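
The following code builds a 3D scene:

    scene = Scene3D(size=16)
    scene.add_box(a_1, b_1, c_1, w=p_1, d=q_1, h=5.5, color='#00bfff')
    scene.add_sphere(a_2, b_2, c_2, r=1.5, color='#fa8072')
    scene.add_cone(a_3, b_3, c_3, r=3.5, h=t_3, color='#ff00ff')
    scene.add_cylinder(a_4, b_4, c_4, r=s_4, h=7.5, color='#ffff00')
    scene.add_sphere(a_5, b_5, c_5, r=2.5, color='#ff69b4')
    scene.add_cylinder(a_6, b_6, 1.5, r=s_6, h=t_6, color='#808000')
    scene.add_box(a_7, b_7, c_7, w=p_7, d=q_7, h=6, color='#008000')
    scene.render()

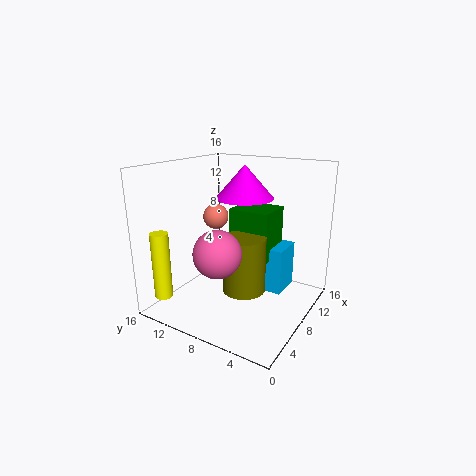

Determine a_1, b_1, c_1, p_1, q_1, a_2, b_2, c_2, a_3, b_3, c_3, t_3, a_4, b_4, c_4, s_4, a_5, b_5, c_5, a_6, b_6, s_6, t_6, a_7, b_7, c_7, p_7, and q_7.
a_1 = 11, b_1 = 4, c_1 = 0.5, p_1 = 4, q_1 = 4, a_2 = 9.5, b_2 = 12, c_2 = 9.5, a_3 = 12, b_3 = 9.5, c_3 = 11.5, t_3 = 4, a_4 = 2.5, b_4 = 14.5, c_4 = 1.5, s_4 = 1, a_5 = 4, b_5 = 8, c_5 = 7.5, a_6 = 8.5, b_6 = 7.5, s_6 = 2.5, t_6 = 6.5, a_7 = 10, b_7 = 5.5, c_7 = 4.5, p_7 = 4.5, q_7 = 5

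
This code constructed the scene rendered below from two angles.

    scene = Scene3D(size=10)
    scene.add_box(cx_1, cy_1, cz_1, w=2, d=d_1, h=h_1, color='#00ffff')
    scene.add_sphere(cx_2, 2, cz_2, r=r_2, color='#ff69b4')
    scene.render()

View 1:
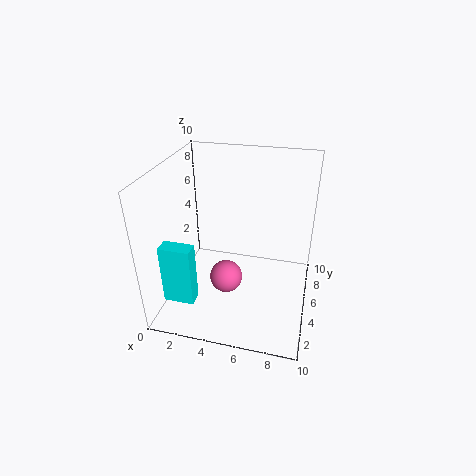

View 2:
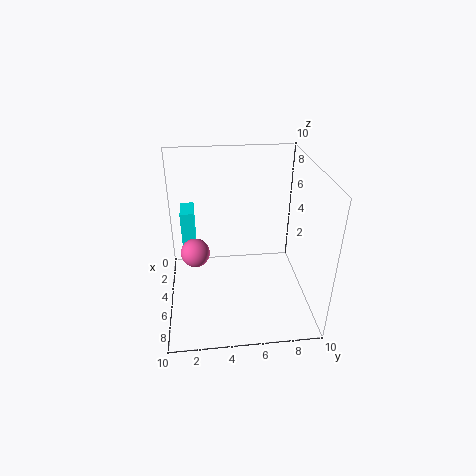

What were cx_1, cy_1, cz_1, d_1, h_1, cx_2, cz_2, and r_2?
cx_1 = 1
cy_1 = 1
cz_1 = 2
d_1 = 1
h_1 = 4
cx_2 = 5
cz_2 = 4
r_2 = 1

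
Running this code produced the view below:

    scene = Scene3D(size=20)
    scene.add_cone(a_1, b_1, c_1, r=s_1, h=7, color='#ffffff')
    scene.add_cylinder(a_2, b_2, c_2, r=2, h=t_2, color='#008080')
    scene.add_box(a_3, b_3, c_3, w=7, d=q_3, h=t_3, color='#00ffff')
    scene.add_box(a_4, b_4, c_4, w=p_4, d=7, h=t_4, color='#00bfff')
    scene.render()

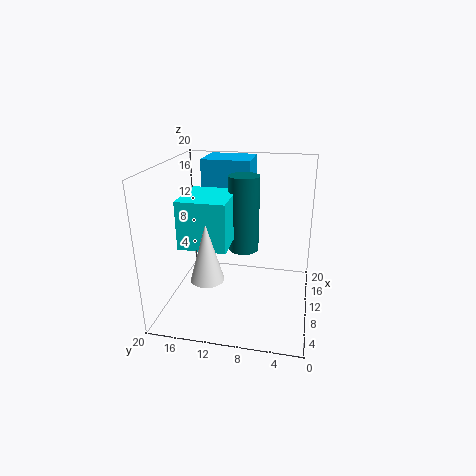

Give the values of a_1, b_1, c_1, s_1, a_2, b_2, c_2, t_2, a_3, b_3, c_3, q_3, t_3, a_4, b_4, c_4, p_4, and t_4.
a_1 = 2
b_1 = 12
c_1 = 8
s_1 = 2
a_2 = 9
b_2 = 9
c_2 = 9
t_2 = 10
a_3 = 3
b_3 = 10
c_3 = 11
q_3 = 6
t_3 = 6
a_4 = 13
b_4 = 9
c_4 = 12
p_4 = 6
t_4 = 8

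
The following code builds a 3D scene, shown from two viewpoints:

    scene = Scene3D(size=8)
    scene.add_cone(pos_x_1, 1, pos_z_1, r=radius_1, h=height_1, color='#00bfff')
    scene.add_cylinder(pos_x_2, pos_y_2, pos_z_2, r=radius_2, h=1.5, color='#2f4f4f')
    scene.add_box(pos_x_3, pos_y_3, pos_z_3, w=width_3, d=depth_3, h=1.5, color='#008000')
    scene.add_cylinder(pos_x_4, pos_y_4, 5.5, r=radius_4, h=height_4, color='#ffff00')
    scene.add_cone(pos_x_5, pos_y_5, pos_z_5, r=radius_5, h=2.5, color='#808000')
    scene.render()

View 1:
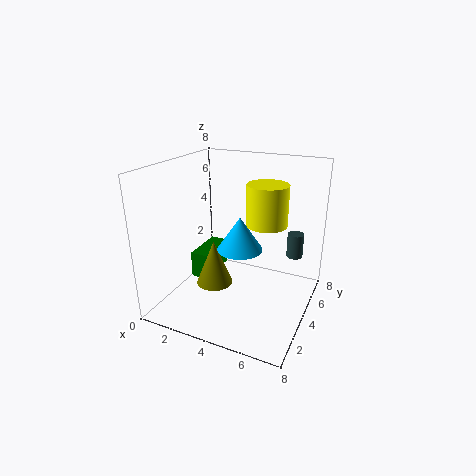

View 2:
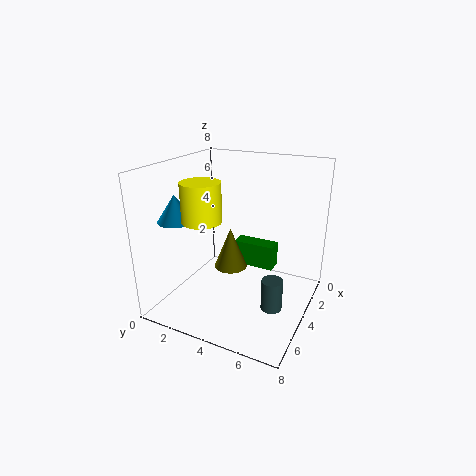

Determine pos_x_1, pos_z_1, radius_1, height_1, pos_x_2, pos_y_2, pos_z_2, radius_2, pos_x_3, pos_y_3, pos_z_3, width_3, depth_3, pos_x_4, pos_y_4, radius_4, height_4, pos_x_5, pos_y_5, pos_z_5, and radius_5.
pos_x_1 = 5.5
pos_z_1 = 5
radius_1 = 1
height_1 = 1.5
pos_x_2 = 6.5
pos_y_2 = 7
pos_z_2 = 2
radius_2 = 0.5
pos_x_3 = 1.5
pos_y_3 = 3
pos_z_3 = 1.5
width_3 = 1
depth_3 = 2.5
pos_x_4 = 6
pos_y_4 = 3
radius_4 = 1
height_4 = 2
pos_x_5 = 3
pos_y_5 = 3
pos_z_5 = 1.5
radius_5 = 1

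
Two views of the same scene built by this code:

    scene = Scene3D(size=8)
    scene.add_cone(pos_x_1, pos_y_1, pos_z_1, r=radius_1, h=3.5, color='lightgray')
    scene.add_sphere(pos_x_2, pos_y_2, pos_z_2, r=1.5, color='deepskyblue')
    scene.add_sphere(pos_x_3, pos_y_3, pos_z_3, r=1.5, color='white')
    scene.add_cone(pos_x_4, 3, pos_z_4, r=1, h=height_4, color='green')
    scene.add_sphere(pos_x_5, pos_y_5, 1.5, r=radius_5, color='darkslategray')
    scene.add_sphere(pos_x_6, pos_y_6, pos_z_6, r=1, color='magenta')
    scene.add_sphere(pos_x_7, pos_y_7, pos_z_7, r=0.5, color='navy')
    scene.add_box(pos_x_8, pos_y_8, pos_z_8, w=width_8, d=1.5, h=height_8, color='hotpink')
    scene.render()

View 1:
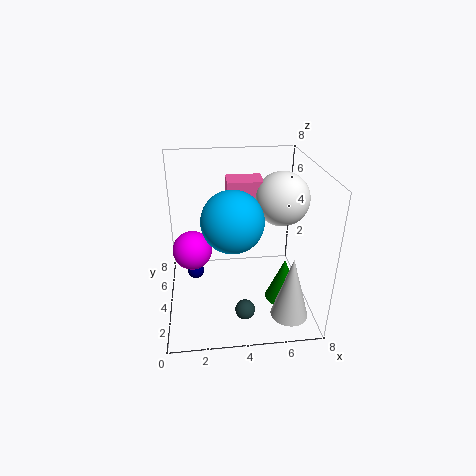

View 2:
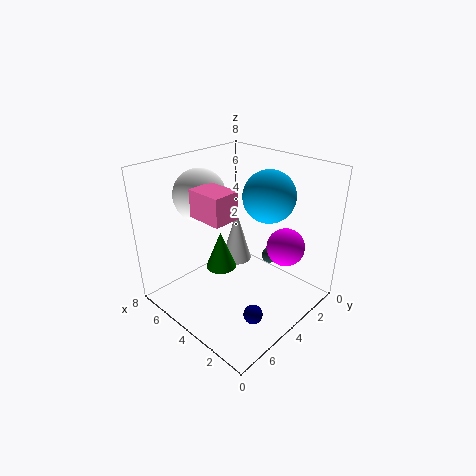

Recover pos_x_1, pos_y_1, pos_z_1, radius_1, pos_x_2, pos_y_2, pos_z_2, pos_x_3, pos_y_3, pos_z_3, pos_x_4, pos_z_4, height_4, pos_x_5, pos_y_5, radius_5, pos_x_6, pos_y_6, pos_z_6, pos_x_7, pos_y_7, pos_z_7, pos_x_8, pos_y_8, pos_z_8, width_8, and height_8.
pos_x_1 = 6.5; pos_y_1 = 1.5; pos_z_1 = 0.5; radius_1 = 1; pos_x_2 = 3.5; pos_y_2 = 2; pos_z_2 = 6; pos_x_3 = 6.5; pos_y_3 = 4.5; pos_z_3 = 6; pos_x_4 = 6.5; pos_z_4 = 0.5; height_4 = 2.5; pos_x_5 = 4; pos_y_5 = 1; radius_5 = 0.5; pos_x_6 = 1.5; pos_y_6 = 3; pos_z_6 = 4; pos_x_7 = 1.5; pos_y_7 = 5.5; pos_z_7 = 1; pos_x_8 = 3.5; pos_y_8 = 4.5; pos_z_8 = 5.5; width_8 = 2; height_8 = 1.5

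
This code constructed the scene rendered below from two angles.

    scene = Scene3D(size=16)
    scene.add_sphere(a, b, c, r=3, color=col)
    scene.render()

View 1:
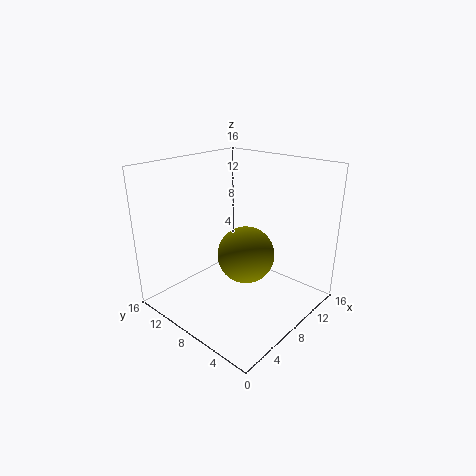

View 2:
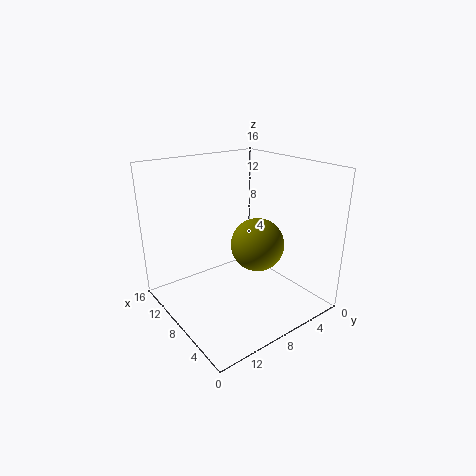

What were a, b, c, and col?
a = 7; b = 6; c = 7; col = 'olive'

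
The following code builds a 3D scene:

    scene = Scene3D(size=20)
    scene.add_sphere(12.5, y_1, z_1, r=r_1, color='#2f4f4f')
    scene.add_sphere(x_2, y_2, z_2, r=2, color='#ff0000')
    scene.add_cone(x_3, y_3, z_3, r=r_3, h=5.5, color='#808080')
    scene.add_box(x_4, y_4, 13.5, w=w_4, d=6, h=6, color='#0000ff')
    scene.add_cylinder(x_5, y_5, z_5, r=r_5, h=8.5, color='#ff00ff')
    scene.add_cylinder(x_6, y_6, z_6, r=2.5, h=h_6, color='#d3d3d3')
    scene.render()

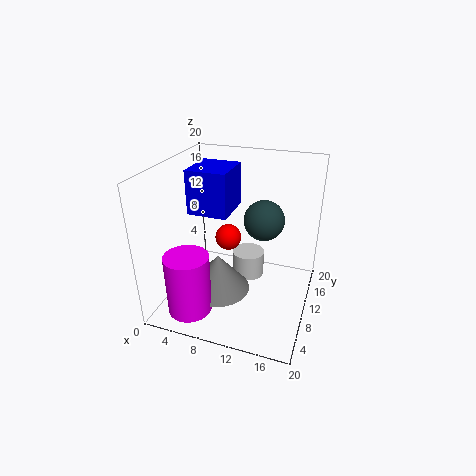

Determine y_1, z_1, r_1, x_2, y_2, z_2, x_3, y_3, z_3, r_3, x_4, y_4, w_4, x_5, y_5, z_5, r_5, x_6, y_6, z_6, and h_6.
y_1 = 14.5
z_1 = 11
r_1 = 3
x_2 = 7
y_2 = 14
z_2 = 7.5
x_3 = 7.5
y_3 = 8.5
z_3 = 2
r_3 = 4.5
x_4 = 3.5
y_4 = 8
w_4 = 5.5
x_5 = 5
y_5 = 4
z_5 = 1
r_5 = 3
x_6 = 10
y_6 = 15
z_6 = 1
h_6 = 4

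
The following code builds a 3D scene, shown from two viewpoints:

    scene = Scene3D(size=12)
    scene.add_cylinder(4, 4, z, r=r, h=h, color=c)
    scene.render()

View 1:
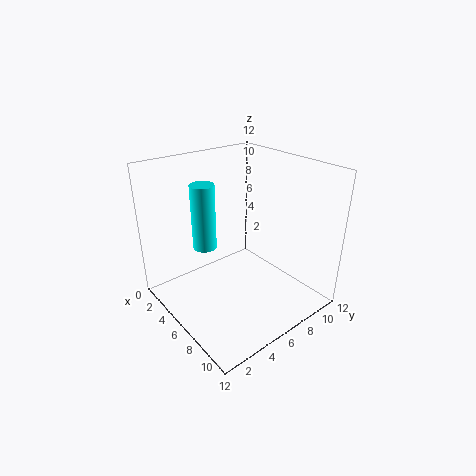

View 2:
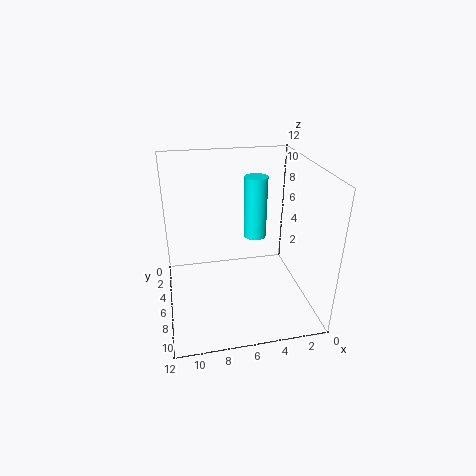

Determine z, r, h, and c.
z = 5
r = 1
h = 5.5
c = 'cyan'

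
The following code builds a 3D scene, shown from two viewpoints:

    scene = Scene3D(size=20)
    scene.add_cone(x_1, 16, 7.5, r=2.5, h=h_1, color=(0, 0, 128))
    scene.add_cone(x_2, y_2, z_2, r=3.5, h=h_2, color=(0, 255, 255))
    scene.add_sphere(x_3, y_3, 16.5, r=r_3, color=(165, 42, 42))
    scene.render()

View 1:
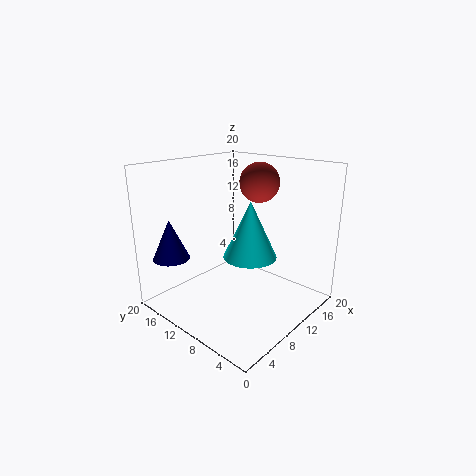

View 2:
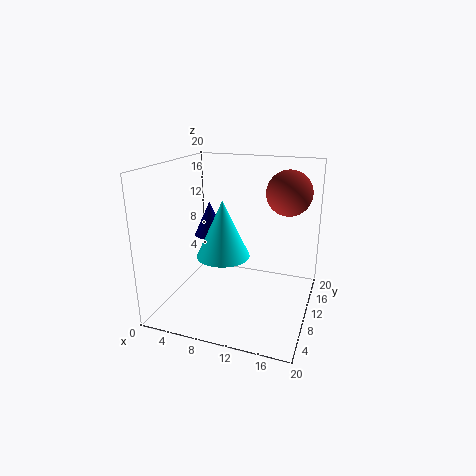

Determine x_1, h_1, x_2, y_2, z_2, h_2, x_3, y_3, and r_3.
x_1 = 3; h_1 = 5.5; x_2 = 9; y_2 = 7; z_2 = 8.5; h_2 = 7.5; x_3 = 16.5; y_3 = 11.5; r_3 = 3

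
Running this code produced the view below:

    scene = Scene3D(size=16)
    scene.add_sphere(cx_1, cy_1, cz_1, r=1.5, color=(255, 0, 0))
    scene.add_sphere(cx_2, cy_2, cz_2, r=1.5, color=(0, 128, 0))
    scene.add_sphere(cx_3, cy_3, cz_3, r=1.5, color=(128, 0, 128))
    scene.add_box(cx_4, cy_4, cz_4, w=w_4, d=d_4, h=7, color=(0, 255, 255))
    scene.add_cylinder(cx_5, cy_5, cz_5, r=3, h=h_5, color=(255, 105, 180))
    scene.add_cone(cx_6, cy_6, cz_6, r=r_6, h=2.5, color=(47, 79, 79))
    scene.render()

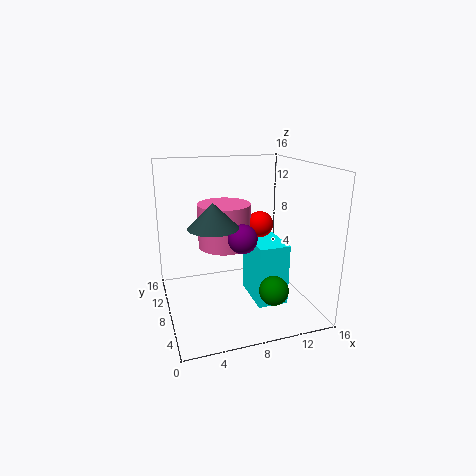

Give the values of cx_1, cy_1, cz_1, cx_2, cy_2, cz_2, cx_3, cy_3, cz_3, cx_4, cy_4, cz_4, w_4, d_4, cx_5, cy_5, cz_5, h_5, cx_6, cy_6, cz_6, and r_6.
cx_1 = 11
cy_1 = 9
cz_1 = 9
cx_2 = 10
cy_2 = 2.5
cz_2 = 4
cx_3 = 7.5
cy_3 = 5
cz_3 = 9
cx_4 = 9.5
cy_4 = 5
cz_4 = 0.5
w_4 = 3.5
d_4 = 5.5
cx_5 = 7
cy_5 = 10
cz_5 = 6.5
h_5 = 5
cx_6 = 4.5
cy_6 = 5
cz_6 = 10.5
r_6 = 2.5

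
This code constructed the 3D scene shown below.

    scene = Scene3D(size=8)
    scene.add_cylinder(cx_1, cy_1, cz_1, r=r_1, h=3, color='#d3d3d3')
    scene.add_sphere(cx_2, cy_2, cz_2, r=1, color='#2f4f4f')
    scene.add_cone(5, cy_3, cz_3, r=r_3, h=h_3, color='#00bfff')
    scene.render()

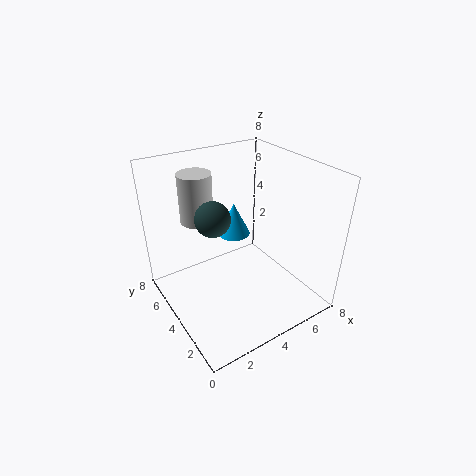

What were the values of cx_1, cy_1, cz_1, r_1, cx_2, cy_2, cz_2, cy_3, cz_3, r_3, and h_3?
cx_1 = 3
cy_1 = 7
cz_1 = 4
r_1 = 1
cx_2 = 3
cy_2 = 5
cz_2 = 5
cy_3 = 6
cz_3 = 3
r_3 = 1
h_3 = 2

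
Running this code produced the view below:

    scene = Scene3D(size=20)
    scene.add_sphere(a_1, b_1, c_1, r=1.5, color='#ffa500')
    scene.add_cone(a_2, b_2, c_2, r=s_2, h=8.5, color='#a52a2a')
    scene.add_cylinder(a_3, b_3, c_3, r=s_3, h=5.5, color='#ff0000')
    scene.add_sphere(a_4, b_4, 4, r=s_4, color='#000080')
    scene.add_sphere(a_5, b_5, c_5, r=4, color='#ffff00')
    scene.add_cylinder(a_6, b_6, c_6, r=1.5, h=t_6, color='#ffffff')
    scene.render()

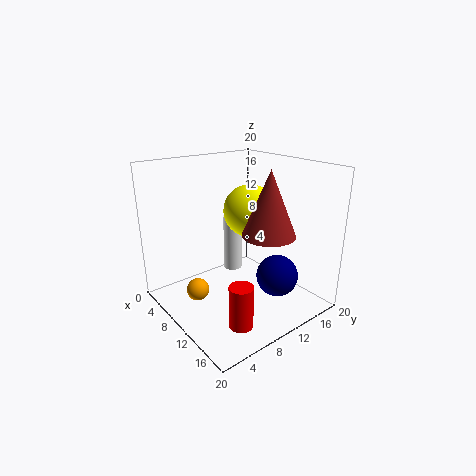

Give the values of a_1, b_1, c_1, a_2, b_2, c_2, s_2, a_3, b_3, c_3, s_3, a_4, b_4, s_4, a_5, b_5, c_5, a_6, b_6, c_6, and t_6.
a_1 = 9.5, b_1 = 3.5, c_1 = 4, a_2 = 14.5, b_2 = 11.5, c_2 = 11.5, s_2 = 3.5, a_3 = 17, b_3 = 5, c_3 = 2, s_3 = 1.5, a_4 = 13.5, b_4 = 14.5, s_4 = 3, a_5 = 6.5, b_5 = 15, c_5 = 12, a_6 = 3.5, b_6 = 14, c_6 = 1.5, t_6 = 9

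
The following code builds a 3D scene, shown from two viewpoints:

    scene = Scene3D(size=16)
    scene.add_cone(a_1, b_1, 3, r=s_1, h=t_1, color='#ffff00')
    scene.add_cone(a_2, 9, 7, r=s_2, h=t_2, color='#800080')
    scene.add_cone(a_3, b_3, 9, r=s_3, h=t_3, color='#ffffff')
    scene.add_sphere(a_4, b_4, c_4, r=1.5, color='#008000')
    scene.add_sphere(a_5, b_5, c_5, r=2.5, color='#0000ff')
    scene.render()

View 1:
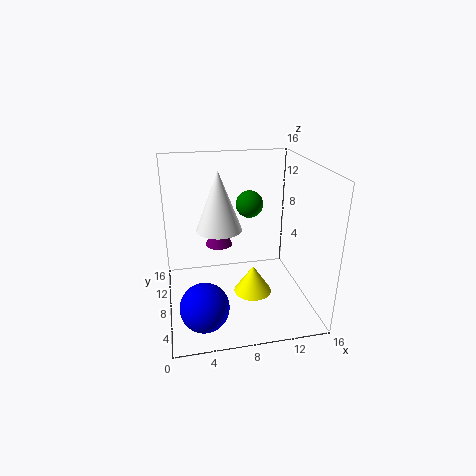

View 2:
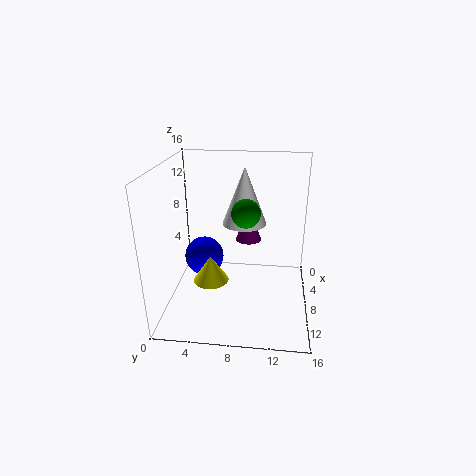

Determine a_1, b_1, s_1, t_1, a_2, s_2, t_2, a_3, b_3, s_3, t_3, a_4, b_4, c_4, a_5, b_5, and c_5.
a_1 = 9; b_1 = 5; s_1 = 2; t_1 = 3; a_2 = 6; s_2 = 1.5; t_2 = 3.5; a_3 = 6; b_3 = 8.5; s_3 = 2.5; t_3 = 6.5; a_4 = 9.5; b_4 = 9; c_4 = 11.5; a_5 = 3.5; b_5 = 3; c_5 = 3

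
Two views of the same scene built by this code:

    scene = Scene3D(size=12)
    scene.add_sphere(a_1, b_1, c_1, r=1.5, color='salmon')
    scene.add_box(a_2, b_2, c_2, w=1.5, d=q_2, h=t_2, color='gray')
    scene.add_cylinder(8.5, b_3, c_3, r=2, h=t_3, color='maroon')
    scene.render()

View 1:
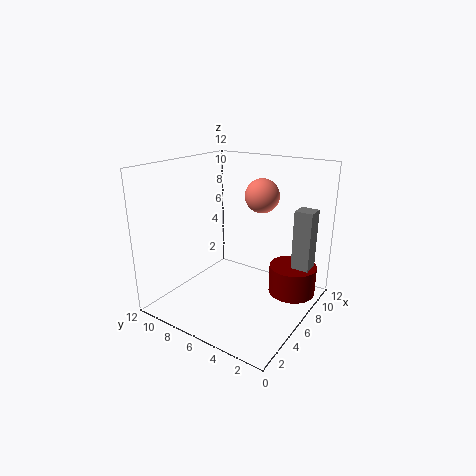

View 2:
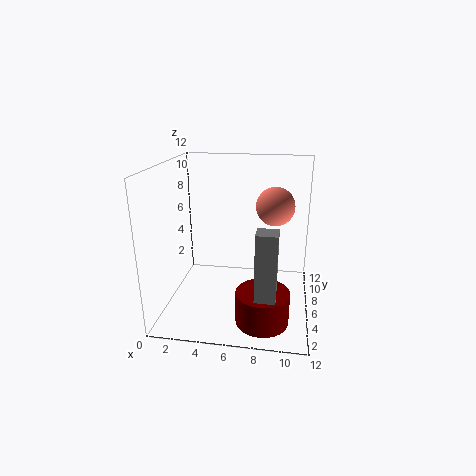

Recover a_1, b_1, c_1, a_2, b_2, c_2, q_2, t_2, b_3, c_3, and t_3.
a_1 = 9
b_1 = 5.5
c_1 = 9
a_2 = 8
b_2 = 0.5
c_2 = 3.5
q_2 = 1.5
t_2 = 5
b_3 = 2
c_3 = 1
t_3 = 2.5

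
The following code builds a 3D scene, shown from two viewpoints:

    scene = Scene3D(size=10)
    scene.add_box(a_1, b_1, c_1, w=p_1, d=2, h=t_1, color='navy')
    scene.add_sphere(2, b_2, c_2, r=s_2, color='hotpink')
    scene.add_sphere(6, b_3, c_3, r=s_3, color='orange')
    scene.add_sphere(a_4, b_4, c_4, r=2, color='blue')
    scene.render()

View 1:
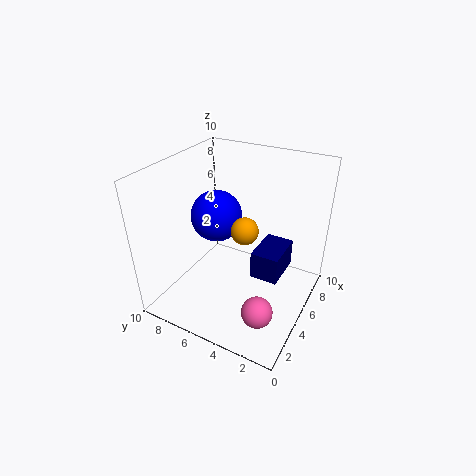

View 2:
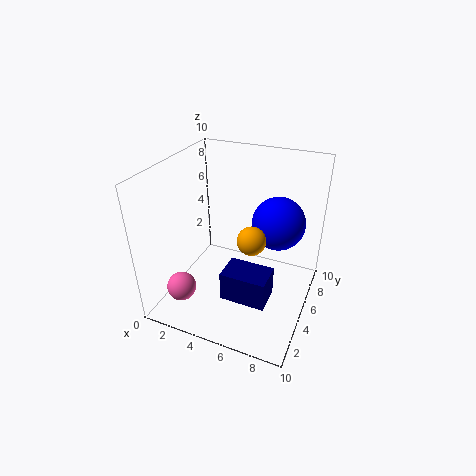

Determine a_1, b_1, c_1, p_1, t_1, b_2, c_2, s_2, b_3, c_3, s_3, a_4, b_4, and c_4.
a_1 = 5; b_1 = 2; c_1 = 2; p_1 = 3; t_1 = 2; b_2 = 2; c_2 = 2; s_2 = 1; b_3 = 5; c_3 = 5; s_3 = 1; a_4 = 7; b_4 = 8; c_4 = 5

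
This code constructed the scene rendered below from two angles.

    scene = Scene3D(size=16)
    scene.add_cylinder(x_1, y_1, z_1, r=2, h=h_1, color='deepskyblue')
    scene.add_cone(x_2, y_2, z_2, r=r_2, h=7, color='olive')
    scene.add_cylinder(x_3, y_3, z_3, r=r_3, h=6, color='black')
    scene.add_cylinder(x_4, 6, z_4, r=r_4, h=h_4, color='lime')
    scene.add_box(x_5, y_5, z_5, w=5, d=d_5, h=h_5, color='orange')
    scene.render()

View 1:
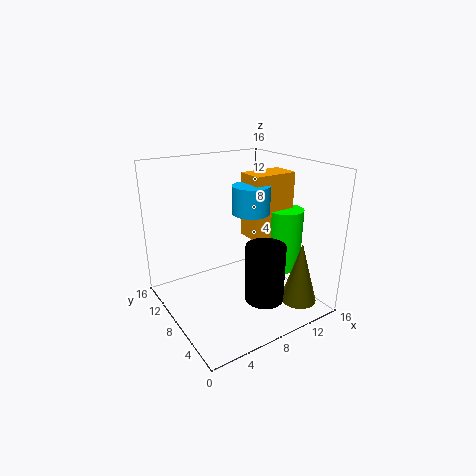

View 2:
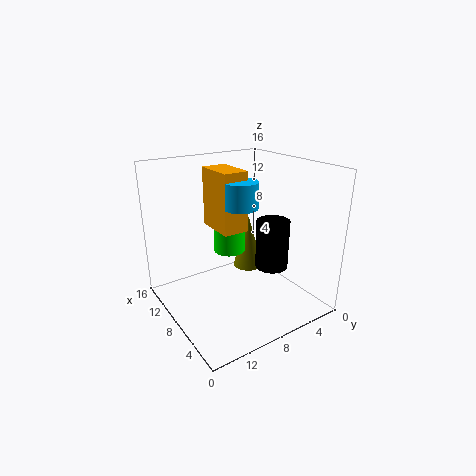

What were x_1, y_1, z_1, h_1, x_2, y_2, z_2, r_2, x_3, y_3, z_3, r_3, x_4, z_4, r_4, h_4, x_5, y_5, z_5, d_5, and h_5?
x_1 = 9
y_1 = 7
z_1 = 11
h_1 = 3
x_2 = 13
y_2 = 3
z_2 = 1
r_2 = 2
x_3 = 8
y_3 = 3
z_3 = 3
r_3 = 2
x_4 = 13
z_4 = 4
r_4 = 2
h_4 = 7
x_5 = 9
y_5 = 6
z_5 = 8
d_5 = 3
h_5 = 7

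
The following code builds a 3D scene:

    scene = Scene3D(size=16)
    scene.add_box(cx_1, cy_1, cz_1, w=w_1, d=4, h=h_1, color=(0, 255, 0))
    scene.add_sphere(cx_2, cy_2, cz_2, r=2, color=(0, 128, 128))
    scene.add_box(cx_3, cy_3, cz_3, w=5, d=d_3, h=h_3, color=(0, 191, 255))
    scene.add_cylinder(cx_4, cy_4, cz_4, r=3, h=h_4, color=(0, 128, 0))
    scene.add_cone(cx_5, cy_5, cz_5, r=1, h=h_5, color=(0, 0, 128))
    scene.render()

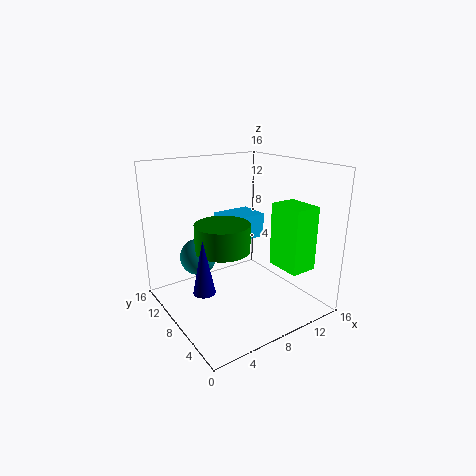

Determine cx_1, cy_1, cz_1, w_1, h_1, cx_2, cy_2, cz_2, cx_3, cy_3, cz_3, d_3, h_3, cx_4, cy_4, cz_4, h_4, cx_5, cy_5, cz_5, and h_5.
cx_1 = 11; cy_1 = 2; cz_1 = 5; w_1 = 3; h_1 = 7; cx_2 = 4; cy_2 = 10; cz_2 = 6; cx_3 = 9; cy_3 = 11; cz_3 = 6; d_3 = 4; h_3 = 3; cx_4 = 6; cy_4 = 8; cz_4 = 7; h_4 = 3; cx_5 = 1; cy_5 = 3; cz_5 = 6; h_5 = 5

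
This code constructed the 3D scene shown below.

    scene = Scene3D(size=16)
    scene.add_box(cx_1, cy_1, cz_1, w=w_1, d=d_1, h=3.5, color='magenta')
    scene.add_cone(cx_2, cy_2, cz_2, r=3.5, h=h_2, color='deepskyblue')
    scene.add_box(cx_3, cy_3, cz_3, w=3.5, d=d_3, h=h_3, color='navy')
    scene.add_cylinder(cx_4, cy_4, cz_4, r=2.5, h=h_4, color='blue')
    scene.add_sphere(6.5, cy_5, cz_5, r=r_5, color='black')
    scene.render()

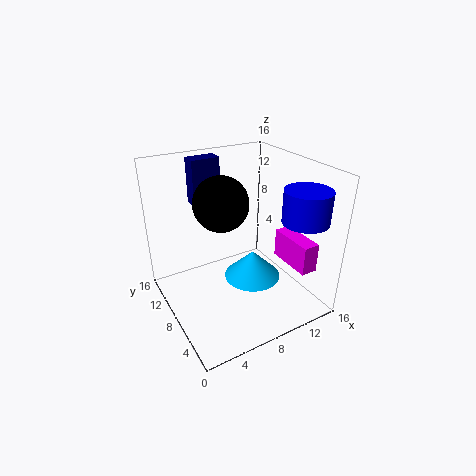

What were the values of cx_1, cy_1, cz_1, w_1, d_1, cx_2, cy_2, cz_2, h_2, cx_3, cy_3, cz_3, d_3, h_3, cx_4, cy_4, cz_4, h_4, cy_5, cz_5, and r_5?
cx_1 = 14
cy_1 = 3.5
cz_1 = 3.5
w_1 = 2
d_1 = 5.5
cx_2 = 11
cy_2 = 9.5
cz_2 = 1
h_2 = 3.5
cx_3 = 5.5
cy_3 = 14
cz_3 = 10
d_3 = 2
h_3 = 5.5
cx_4 = 13.5
cy_4 = 3.5
cz_4 = 10.5
h_4 = 3.5
cy_5 = 9
cz_5 = 12
r_5 = 3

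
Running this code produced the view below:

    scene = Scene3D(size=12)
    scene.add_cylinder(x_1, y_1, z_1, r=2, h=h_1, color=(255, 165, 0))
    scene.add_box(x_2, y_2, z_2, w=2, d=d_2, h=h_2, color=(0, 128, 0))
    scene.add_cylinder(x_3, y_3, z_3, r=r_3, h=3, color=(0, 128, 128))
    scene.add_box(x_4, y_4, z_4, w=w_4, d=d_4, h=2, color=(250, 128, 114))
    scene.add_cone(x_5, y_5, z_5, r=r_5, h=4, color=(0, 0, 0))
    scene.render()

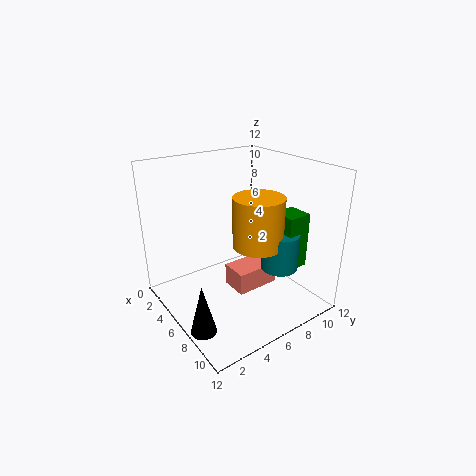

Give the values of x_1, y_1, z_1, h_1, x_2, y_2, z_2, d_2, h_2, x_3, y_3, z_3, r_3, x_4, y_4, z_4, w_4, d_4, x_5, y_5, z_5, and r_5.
x_1 = 8
y_1 = 6.5
z_1 = 6
h_1 = 4
x_2 = 8
y_2 = 8
z_2 = 4
d_2 = 2
h_2 = 4.5
x_3 = 9
y_3 = 8
z_3 = 4
r_3 = 1.5
x_4 = 4
y_4 = 6
z_4 = 0.5
w_4 = 2.5
d_4 = 4
x_5 = 8.5
y_5 = 1
z_5 = 0.5
r_5 = 1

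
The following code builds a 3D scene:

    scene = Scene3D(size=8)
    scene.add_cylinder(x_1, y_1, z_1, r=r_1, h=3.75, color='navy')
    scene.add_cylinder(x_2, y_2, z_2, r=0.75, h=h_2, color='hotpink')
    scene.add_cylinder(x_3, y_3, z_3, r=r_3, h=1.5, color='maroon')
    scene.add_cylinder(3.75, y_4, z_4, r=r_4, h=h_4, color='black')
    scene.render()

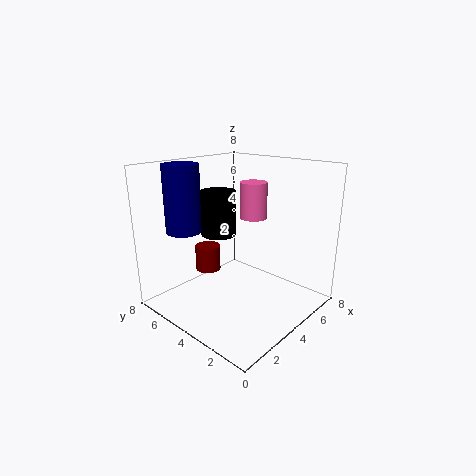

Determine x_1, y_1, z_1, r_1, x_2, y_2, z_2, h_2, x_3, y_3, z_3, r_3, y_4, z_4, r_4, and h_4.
x_1 = 2.25; y_1 = 6.5; z_1 = 4.25; r_1 = 1; x_2 = 5; y_2 = 3.75; z_2 = 5; h_2 = 2; x_3 = 3.75; y_3 = 6.25; z_3 = 1.5; r_3 = 0.75; y_4 = 5.25; z_4 = 4; r_4 = 1; h_4 = 2.5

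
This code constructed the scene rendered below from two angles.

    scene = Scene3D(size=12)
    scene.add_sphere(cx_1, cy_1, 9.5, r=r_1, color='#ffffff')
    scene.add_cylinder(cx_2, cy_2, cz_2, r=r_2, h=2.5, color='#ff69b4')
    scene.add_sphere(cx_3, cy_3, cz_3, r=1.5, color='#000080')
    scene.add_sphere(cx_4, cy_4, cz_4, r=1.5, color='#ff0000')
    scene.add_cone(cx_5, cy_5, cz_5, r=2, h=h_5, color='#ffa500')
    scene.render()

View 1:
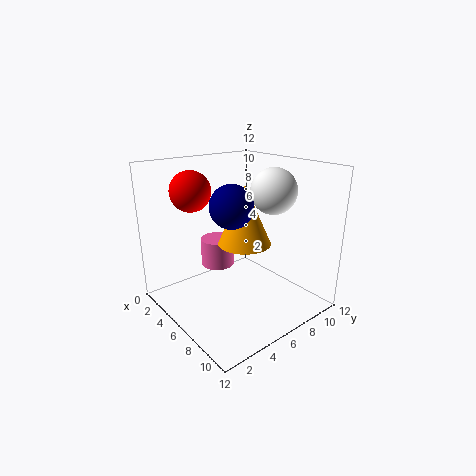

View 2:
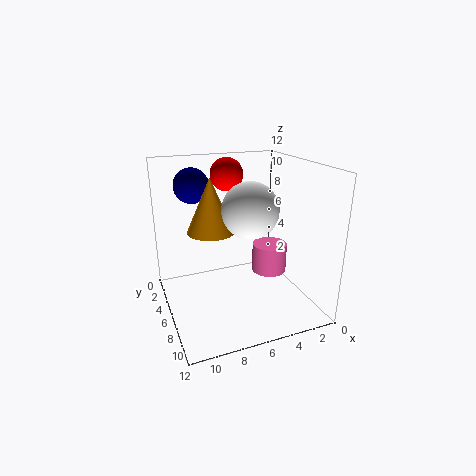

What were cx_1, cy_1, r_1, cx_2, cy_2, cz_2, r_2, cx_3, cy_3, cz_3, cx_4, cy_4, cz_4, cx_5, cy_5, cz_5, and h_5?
cx_1 = 6.5; cy_1 = 9.5; r_1 = 2; cx_2 = 3; cy_2 = 6; cz_2 = 2.5; r_2 = 1.5; cx_3 = 9; cy_3 = 3; cz_3 = 10; cx_4 = 5.5; cy_4 = 2; cz_4 = 10.5; cx_5 = 8; cy_5 = 5; cz_5 = 6.5; h_5 = 4.5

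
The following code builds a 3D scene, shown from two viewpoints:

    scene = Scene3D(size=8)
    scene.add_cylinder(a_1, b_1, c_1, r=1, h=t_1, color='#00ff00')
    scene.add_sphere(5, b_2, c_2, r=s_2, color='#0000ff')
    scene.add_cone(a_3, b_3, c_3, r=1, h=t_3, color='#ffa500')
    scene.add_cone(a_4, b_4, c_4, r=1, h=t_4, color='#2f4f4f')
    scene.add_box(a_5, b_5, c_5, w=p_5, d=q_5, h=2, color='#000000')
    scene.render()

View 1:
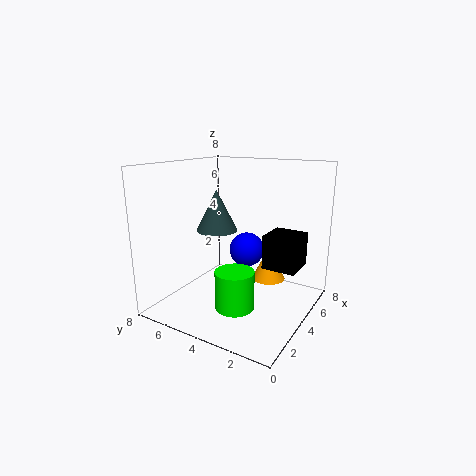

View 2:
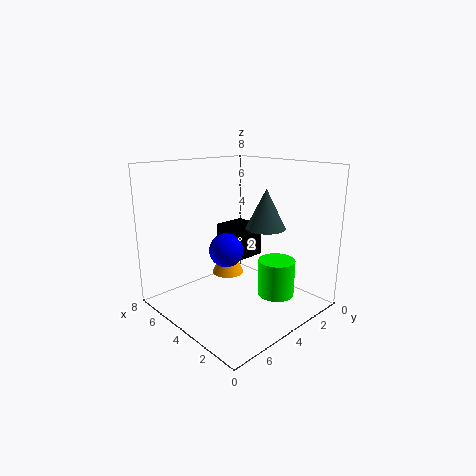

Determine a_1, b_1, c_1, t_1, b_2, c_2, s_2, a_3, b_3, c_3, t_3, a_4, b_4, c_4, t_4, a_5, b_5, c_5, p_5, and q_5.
a_1 = 2
b_1 = 3
c_1 = 1
t_1 = 2
b_2 = 4
c_2 = 3
s_2 = 1
a_3 = 6
b_3 = 3
c_3 = 1
t_3 = 2
a_4 = 2
b_4 = 4
c_4 = 5
t_4 = 2
a_5 = 5
b_5 = 1
c_5 = 2
p_5 = 2
q_5 = 2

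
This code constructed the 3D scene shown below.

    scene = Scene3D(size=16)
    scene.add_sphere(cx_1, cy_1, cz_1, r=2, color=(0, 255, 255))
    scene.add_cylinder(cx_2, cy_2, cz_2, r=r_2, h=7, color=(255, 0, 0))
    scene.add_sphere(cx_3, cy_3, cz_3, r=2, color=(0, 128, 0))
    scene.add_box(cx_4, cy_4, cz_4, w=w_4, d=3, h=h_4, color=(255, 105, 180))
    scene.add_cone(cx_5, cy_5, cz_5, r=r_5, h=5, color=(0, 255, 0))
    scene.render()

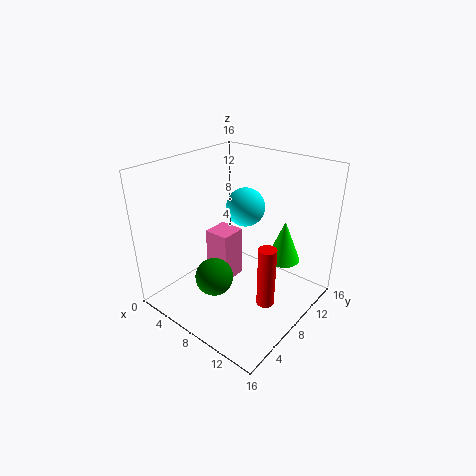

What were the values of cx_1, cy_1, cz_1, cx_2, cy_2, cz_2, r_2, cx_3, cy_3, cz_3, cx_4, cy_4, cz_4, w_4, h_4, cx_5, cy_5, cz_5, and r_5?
cx_1 = 9; cy_1 = 8; cz_1 = 12; cx_2 = 12; cy_2 = 8; cz_2 = 1; r_2 = 1; cx_3 = 8; cy_3 = 4; cz_3 = 5; cx_4 = 4; cy_4 = 7; cz_4 = 2; w_4 = 3; h_4 = 6; cx_5 = 11; cy_5 = 13; cz_5 = 4; r_5 = 2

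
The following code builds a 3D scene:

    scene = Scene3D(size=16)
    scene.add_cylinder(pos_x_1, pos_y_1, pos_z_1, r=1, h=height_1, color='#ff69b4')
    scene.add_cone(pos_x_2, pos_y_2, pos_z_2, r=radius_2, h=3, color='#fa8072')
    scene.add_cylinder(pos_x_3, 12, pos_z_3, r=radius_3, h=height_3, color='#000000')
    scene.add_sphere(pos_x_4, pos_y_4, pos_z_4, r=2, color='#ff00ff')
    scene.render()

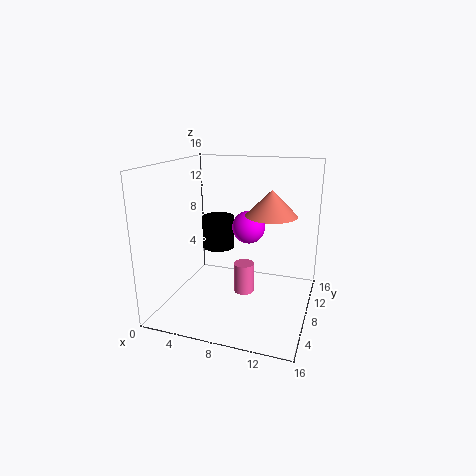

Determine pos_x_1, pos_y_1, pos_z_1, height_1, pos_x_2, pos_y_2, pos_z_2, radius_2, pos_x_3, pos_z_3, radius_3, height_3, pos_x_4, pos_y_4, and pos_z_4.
pos_x_1 = 10; pos_y_1 = 4; pos_z_1 = 4; height_1 = 3; pos_x_2 = 11; pos_y_2 = 11; pos_z_2 = 10; radius_2 = 3; pos_x_3 = 4; pos_z_3 = 5; radius_3 = 2; height_3 = 4; pos_x_4 = 8; pos_y_4 = 12; pos_z_4 = 8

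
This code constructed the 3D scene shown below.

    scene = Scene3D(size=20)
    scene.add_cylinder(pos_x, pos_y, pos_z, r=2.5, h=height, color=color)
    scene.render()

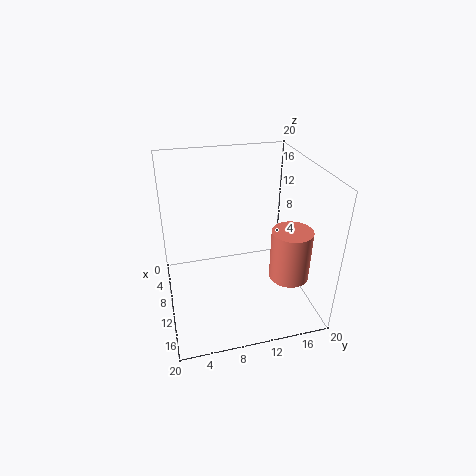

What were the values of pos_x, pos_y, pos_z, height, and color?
pos_x = 16.5
pos_y = 15
pos_z = 7.5
height = 6.5
color = 'salmon'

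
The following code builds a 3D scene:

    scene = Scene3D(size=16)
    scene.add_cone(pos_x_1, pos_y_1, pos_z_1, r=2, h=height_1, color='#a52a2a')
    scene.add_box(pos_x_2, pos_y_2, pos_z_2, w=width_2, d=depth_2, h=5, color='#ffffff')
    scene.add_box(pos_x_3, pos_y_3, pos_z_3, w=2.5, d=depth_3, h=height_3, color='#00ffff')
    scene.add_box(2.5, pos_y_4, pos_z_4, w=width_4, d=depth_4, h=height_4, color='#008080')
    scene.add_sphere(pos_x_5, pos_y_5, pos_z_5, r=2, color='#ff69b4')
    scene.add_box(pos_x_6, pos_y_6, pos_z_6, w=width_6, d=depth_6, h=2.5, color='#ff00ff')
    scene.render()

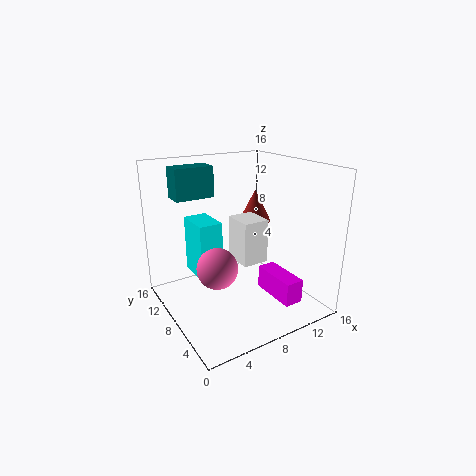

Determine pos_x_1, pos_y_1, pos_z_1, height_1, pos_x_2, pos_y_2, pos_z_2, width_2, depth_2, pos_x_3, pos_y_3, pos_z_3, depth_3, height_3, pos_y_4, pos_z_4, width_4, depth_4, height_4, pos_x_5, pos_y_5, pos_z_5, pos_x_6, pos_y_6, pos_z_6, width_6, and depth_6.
pos_x_1 = 13; pos_y_1 = 12; pos_z_1 = 8; height_1 = 4; pos_x_2 = 8; pos_y_2 = 6.5; pos_z_2 = 5; width_2 = 3; depth_2 = 3.5; pos_x_3 = 3; pos_y_3 = 7; pos_z_3 = 4.5; depth_3 = 4; height_3 = 6; pos_y_4 = 11.5; pos_z_4 = 12; width_4 = 4.5; depth_4 = 2.5; height_4 = 3.5; pos_x_5 = 3.5; pos_y_5 = 4.5; pos_z_5 = 7; pos_x_6 = 9.5; pos_y_6 = 1; pos_z_6 = 2.5; width_6 = 2; depth_6 = 5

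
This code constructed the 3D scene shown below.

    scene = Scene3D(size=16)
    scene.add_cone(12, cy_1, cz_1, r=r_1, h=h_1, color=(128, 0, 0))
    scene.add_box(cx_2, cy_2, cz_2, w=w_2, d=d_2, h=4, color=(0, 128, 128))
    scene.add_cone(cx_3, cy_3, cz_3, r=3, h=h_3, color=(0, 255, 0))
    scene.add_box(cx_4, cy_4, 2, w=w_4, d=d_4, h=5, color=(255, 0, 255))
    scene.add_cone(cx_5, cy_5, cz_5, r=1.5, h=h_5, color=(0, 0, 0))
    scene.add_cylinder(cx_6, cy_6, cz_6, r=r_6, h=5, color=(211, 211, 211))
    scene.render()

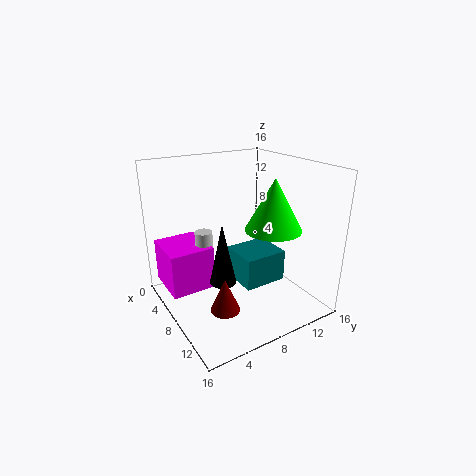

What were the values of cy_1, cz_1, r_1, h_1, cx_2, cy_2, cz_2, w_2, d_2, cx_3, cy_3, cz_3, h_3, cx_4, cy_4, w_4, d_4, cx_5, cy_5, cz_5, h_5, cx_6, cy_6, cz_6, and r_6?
cy_1 = 4
cz_1 = 2.5
r_1 = 1.5
h_1 = 3.5
cx_2 = 3
cy_2 = 9.5
cz_2 = 0.5
w_2 = 5
d_2 = 5.5
cx_3 = 11
cy_3 = 10.5
cz_3 = 9.5
h_3 = 5.5
cx_4 = 1.5
cy_4 = 0.5
w_4 = 5.5
d_4 = 5
cx_5 = 8
cy_5 = 6
cz_5 = 3
h_5 = 7
cx_6 = 5.5
cy_6 = 5
cz_6 = 3.5
r_6 = 1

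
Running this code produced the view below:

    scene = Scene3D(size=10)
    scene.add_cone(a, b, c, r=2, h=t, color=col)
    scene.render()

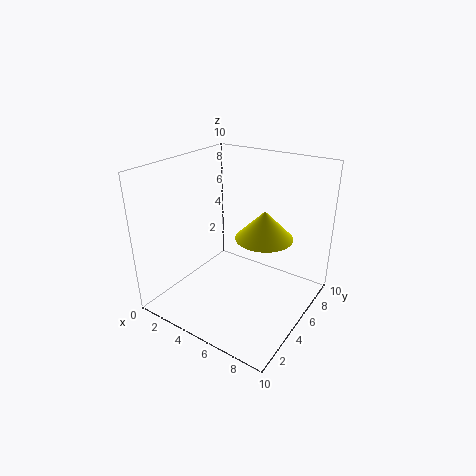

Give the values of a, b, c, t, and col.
a = 6.5
b = 6
c = 5
t = 2
col = 'yellow'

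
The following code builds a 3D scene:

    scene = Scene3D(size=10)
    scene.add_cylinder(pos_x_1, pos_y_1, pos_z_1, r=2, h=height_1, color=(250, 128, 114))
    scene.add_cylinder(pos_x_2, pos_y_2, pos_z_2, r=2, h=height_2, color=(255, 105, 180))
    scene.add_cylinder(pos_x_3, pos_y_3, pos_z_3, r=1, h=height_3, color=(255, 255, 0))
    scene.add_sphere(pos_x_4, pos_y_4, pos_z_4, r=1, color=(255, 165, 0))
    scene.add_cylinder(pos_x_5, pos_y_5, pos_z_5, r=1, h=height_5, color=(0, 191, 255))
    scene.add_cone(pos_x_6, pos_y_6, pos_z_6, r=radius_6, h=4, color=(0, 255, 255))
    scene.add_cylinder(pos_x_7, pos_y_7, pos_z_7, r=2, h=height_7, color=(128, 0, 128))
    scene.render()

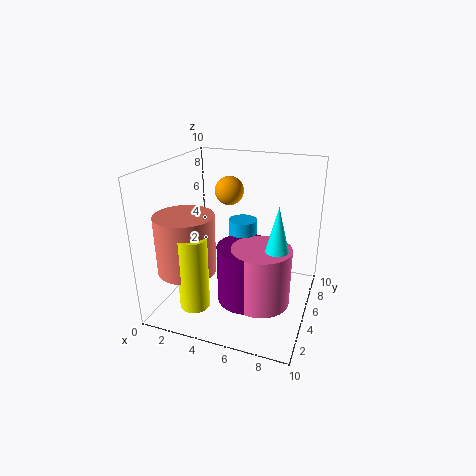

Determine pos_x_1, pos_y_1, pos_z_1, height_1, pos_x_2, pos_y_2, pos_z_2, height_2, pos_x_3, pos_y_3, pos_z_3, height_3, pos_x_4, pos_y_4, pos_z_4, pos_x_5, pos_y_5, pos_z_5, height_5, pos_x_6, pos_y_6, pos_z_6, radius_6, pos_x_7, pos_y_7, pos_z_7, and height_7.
pos_x_1 = 2; pos_y_1 = 3; pos_z_1 = 3; height_1 = 4; pos_x_2 = 7; pos_y_2 = 4; pos_z_2 = 1; height_2 = 4; pos_x_3 = 3; pos_y_3 = 2; pos_z_3 = 1; height_3 = 5; pos_x_4 = 4; pos_y_4 = 6; pos_z_4 = 8; pos_x_5 = 5; pos_y_5 = 6; pos_z_5 = 4; height_5 = 2; pos_x_6 = 8; pos_y_6 = 4; pos_z_6 = 4; radius_6 = 1; pos_x_7 = 6; pos_y_7 = 4; pos_z_7 = 1; height_7 = 4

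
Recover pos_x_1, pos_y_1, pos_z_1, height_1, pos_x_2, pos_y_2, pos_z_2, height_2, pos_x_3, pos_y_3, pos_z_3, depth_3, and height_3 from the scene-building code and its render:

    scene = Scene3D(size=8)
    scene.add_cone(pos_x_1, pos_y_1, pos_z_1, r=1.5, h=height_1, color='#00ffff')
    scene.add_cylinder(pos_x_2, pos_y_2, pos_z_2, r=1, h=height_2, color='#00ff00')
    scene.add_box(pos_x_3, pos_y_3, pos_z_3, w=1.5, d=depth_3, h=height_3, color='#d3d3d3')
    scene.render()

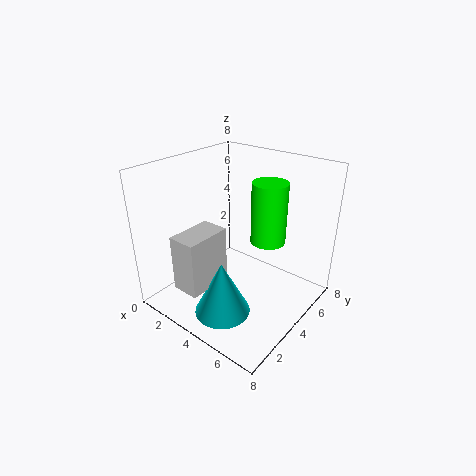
pos_x_1 = 4.5; pos_y_1 = 2; pos_z_1 = 0.5; height_1 = 3; pos_x_2 = 5; pos_y_2 = 5.5; pos_z_2 = 3.5; height_2 = 3.5; pos_x_3 = 2.5; pos_y_3 = 0.5; pos_z_3 = 2; depth_3 = 2.5; height_3 = 3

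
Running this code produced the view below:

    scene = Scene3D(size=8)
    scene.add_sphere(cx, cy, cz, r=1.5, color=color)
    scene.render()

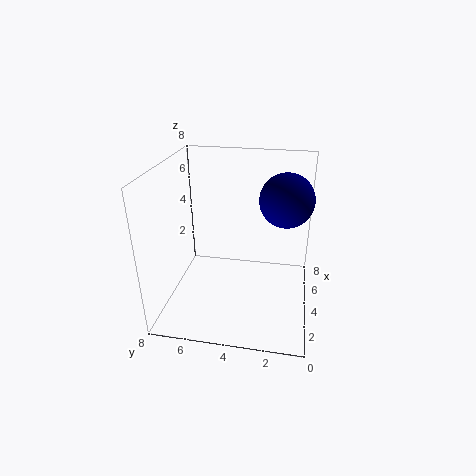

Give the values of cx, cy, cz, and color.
cx = 5; cy = 1.5; cz = 6; color = 'navy'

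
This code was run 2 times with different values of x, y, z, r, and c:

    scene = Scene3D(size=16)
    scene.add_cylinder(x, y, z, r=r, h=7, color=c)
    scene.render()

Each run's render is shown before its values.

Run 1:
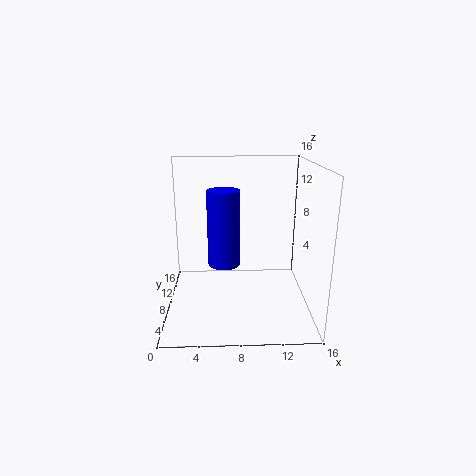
x = 6.5, y = 2.5, z = 7.5, r = 1.5, c = 'blue'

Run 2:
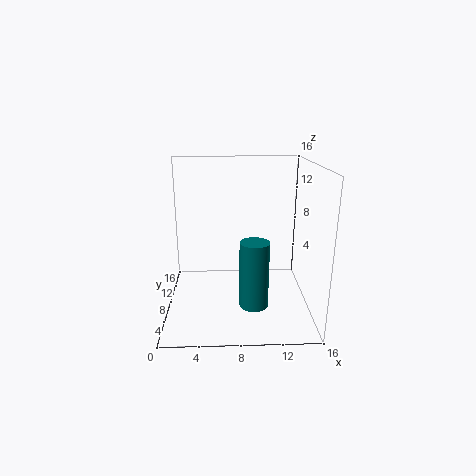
x = 9.5, y = 4, z = 2, r = 1.5, c = 'teal'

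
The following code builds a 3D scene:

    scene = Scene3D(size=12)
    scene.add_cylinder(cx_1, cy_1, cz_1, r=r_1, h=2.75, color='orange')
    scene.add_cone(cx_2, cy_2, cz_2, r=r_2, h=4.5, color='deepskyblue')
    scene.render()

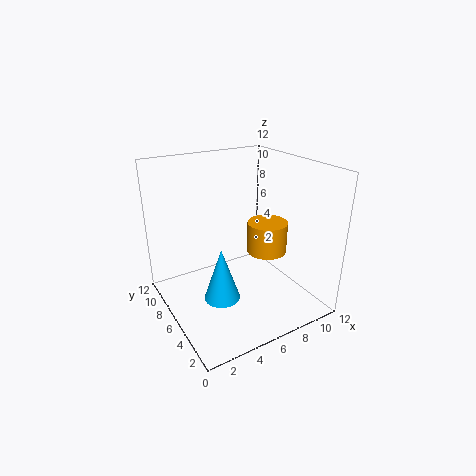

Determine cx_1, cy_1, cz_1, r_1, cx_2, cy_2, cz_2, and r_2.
cx_1 = 9, cy_1 = 6, cz_1 = 4, r_1 = 1.75, cx_2 = 4, cy_2 = 5.25, cz_2 = 1.25, r_2 = 1.5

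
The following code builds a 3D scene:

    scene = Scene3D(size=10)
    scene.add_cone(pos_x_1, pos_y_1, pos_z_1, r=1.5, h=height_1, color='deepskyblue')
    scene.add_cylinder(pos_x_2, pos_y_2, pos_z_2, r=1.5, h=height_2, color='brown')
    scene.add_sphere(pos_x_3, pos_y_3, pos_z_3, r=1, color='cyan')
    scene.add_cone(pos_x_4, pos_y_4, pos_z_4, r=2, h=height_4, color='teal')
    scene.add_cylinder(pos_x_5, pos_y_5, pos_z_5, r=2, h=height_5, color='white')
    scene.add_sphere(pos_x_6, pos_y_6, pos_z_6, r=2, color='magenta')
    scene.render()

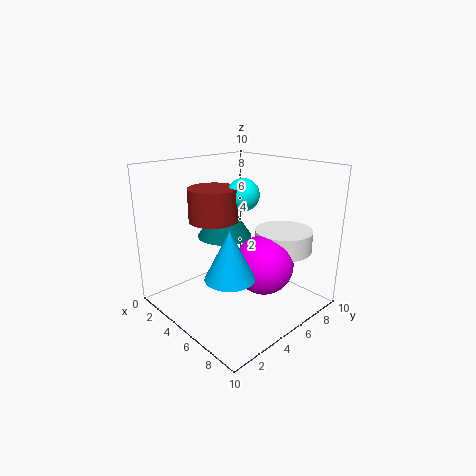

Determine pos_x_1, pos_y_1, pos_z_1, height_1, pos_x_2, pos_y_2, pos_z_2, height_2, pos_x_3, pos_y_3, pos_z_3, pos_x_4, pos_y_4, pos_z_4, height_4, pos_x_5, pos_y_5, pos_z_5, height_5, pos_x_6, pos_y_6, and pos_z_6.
pos_x_1 = 7.5, pos_y_1 = 2, pos_z_1 = 4, height_1 = 3, pos_x_2 = 5.5, pos_y_2 = 2.5, pos_z_2 = 7, height_2 = 2, pos_x_3 = 6.5, pos_y_3 = 4, pos_z_3 = 8.5, pos_x_4 = 3, pos_y_4 = 5.5, pos_z_4 = 4.5, height_4 = 3, pos_x_5 = 7, pos_y_5 = 7.5, pos_z_5 = 4, height_5 = 1.5, pos_x_6 = 7, pos_y_6 = 5.5, pos_z_6 = 3.5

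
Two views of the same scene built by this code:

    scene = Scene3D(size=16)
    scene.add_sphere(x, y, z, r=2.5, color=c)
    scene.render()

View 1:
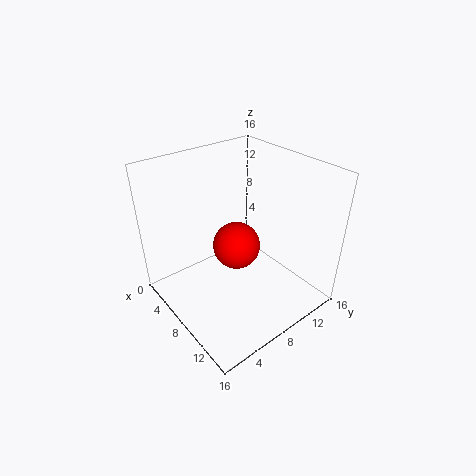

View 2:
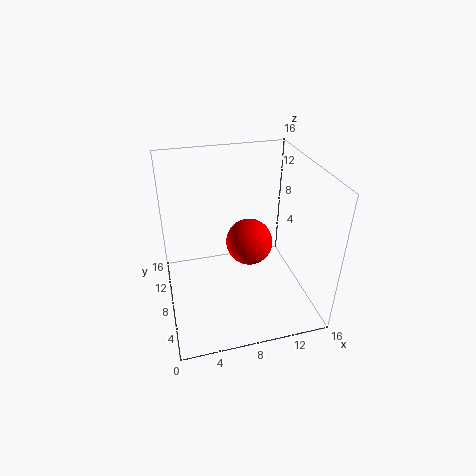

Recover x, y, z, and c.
x = 9; y = 7; z = 8; c = 'red'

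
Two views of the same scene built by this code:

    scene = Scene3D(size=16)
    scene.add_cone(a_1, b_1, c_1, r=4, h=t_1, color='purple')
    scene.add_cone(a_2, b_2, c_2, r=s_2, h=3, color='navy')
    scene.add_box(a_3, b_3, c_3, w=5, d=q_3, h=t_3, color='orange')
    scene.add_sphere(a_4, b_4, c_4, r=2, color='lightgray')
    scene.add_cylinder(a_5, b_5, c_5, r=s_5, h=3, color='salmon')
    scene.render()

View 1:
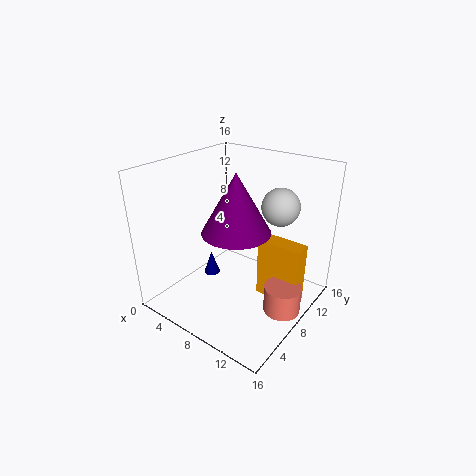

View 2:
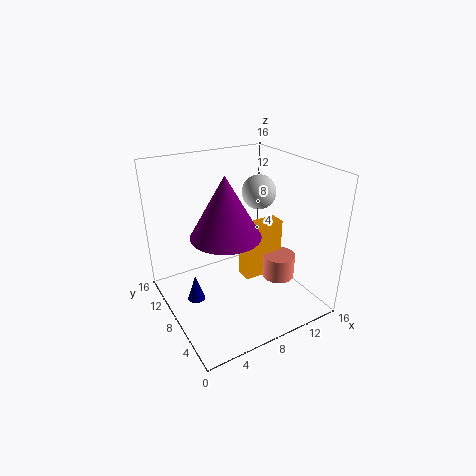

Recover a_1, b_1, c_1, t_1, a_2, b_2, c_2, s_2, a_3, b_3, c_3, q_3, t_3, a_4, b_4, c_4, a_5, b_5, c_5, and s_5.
a_1 = 7, b_1 = 9, c_1 = 8, t_1 = 7, a_2 = 3, b_2 = 9, c_2 = 1, s_2 = 1, a_3 = 10, b_3 = 9, c_3 = 1, q_3 = 2, t_3 = 7, a_4 = 12, b_4 = 10, c_4 = 12, a_5 = 14, b_5 = 8, c_5 = 1, s_5 = 2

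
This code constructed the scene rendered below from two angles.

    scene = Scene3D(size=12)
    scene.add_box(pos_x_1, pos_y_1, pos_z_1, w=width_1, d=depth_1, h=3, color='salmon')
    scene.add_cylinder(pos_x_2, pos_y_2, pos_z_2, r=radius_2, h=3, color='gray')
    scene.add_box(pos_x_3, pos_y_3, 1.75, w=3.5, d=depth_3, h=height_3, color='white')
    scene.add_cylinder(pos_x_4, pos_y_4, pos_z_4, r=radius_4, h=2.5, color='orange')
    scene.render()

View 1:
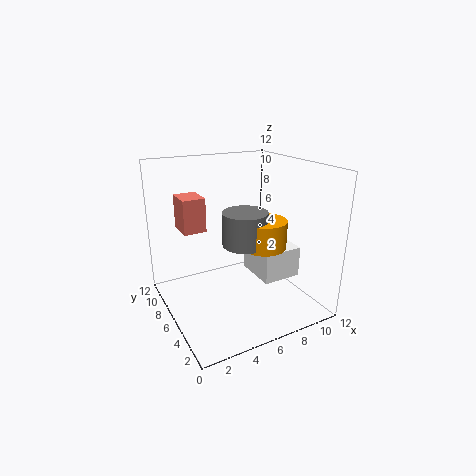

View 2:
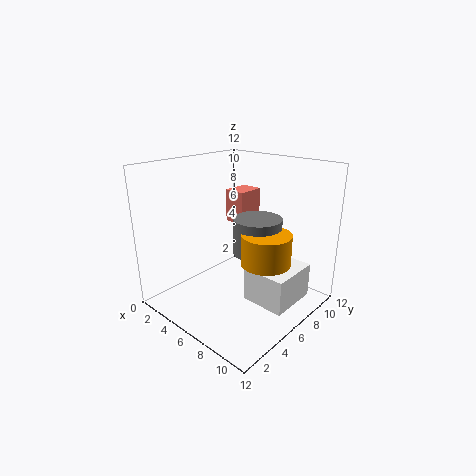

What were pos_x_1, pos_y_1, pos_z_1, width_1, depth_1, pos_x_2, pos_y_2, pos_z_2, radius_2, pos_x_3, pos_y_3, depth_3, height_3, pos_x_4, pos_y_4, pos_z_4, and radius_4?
pos_x_1 = 2.25; pos_y_1 = 8.5; pos_z_1 = 6; width_1 = 2; depth_1 = 2.5; pos_x_2 = 7.25; pos_y_2 = 7; pos_z_2 = 4.75; radius_2 = 2; pos_x_3 = 8; pos_y_3 = 4.5; depth_3 = 4; height_3 = 2.75; pos_x_4 = 8.75; pos_y_4 = 6.25; pos_z_4 = 4.5; radius_4 = 2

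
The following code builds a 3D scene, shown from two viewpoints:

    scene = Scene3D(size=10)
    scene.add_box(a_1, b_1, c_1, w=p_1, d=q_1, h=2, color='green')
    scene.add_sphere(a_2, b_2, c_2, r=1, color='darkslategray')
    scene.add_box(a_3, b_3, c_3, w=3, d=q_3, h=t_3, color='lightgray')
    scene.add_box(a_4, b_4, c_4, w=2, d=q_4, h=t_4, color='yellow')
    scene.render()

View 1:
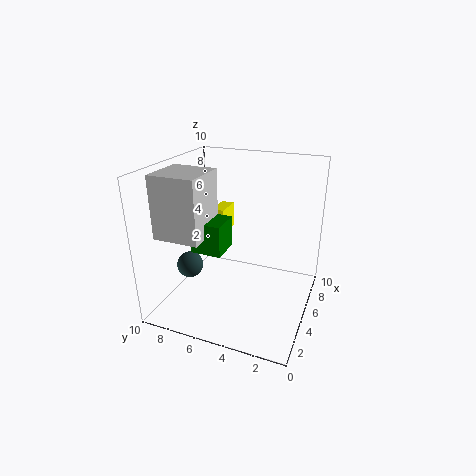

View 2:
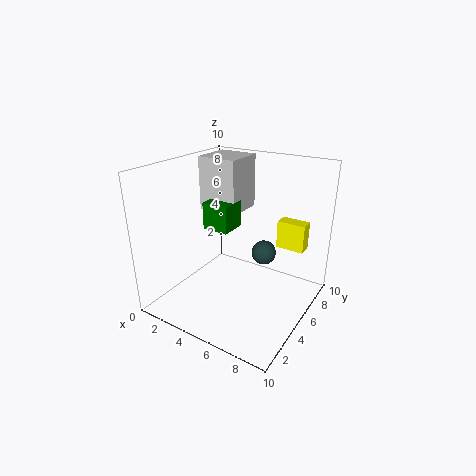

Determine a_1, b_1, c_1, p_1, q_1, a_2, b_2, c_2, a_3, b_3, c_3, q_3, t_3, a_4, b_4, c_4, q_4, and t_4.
a_1 = 2, b_1 = 5, c_1 = 5, p_1 = 2, q_1 = 2, a_2 = 5, b_2 = 9, c_2 = 2, a_3 = 1, b_3 = 6, c_3 = 6, q_3 = 3, t_3 = 4, a_4 = 7, b_4 = 7, c_4 = 4, q_4 = 1, t_4 = 2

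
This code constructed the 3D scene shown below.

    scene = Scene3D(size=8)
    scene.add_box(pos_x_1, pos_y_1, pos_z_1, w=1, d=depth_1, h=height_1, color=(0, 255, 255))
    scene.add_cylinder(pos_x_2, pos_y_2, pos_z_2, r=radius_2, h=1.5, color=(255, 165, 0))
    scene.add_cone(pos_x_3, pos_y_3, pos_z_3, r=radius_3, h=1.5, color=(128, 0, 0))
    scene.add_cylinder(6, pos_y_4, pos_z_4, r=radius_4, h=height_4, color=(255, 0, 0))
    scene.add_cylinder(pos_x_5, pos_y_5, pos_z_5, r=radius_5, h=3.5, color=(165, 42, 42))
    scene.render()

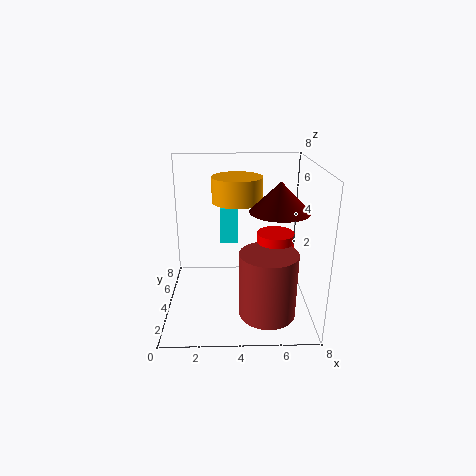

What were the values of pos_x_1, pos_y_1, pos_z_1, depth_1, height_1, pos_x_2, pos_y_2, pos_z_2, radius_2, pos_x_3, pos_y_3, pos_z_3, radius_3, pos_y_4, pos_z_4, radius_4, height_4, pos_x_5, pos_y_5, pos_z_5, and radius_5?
pos_x_1 = 3, pos_y_1 = 4.5, pos_z_1 = 3.5, depth_1 = 2, height_1 = 2, pos_x_2 = 4, pos_y_2 = 6, pos_z_2 = 5.5, radius_2 = 1.5, pos_x_3 = 6, pos_y_3 = 2.5, pos_z_3 = 6, radius_3 = 1.5, pos_y_4 = 3.5, pos_z_4 = 2.5, radius_4 = 1, height_4 = 2, pos_x_5 = 5.5, pos_y_5 = 2, pos_z_5 = 0.5, radius_5 = 1.5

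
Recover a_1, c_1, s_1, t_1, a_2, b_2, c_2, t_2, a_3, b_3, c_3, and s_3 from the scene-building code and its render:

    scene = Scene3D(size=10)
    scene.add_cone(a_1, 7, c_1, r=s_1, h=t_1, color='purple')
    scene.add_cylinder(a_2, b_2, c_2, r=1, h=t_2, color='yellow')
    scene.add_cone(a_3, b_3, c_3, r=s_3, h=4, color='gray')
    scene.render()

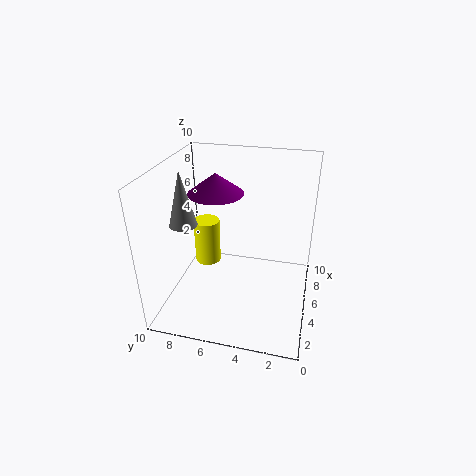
a_1 = 6.5
c_1 = 7.5
s_1 = 2
t_1 = 1.5
a_2 = 7
b_2 = 8
c_2 = 1.5
t_2 = 3.5
a_3 = 5
b_3 = 9
c_3 = 5.5
s_3 = 1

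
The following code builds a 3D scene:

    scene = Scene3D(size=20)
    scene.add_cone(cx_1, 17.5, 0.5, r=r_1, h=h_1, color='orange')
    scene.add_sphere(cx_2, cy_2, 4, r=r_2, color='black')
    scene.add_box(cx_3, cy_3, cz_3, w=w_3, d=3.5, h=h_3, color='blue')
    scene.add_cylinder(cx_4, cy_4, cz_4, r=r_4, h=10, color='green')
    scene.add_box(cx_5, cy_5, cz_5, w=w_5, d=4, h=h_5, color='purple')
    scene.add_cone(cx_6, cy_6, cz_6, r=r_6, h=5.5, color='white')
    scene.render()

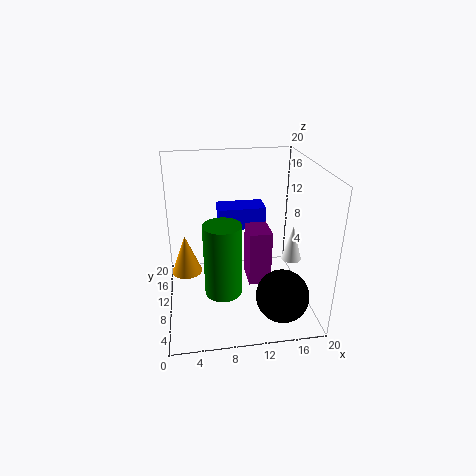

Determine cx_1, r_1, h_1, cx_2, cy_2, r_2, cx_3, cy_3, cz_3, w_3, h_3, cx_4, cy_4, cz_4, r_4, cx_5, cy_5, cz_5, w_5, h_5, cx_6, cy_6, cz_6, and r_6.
cx_1 = 2.5, r_1 = 2.5, h_1 = 6.5, cx_2 = 15, cy_2 = 4, r_2 = 3.5, cx_3 = 7.5, cy_3 = 10.5, cz_3 = 11, w_3 = 6.5, h_3 = 3, cx_4 = 7.5, cy_4 = 7, cz_4 = 3.5, r_4 = 2.5, cx_5 = 11, cy_5 = 6.5, cz_5 = 4.5, w_5 = 3, h_5 = 7.5, cx_6 = 18.5, cy_6 = 11.5, cz_6 = 5, r_6 = 1.5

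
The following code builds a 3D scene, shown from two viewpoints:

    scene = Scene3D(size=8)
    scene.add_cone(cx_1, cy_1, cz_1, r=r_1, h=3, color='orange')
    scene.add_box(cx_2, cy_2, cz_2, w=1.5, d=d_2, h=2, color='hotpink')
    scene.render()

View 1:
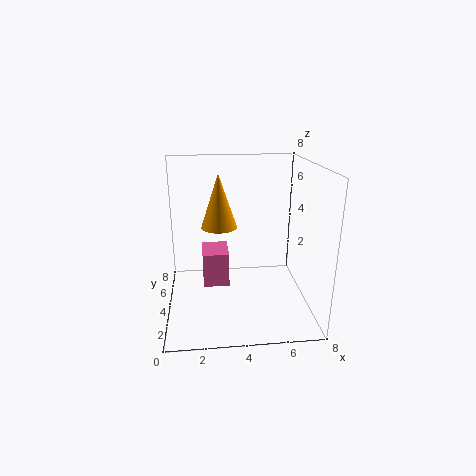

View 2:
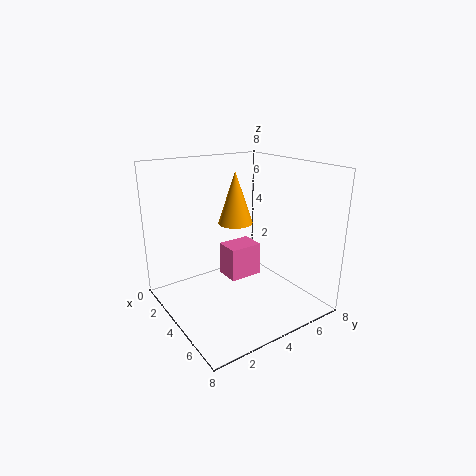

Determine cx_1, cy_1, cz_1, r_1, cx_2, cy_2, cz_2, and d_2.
cx_1 = 3; cy_1 = 4.5; cz_1 = 4.5; r_1 = 1; cx_2 = 2; cy_2 = 4; cz_2 = 1; d_2 = 2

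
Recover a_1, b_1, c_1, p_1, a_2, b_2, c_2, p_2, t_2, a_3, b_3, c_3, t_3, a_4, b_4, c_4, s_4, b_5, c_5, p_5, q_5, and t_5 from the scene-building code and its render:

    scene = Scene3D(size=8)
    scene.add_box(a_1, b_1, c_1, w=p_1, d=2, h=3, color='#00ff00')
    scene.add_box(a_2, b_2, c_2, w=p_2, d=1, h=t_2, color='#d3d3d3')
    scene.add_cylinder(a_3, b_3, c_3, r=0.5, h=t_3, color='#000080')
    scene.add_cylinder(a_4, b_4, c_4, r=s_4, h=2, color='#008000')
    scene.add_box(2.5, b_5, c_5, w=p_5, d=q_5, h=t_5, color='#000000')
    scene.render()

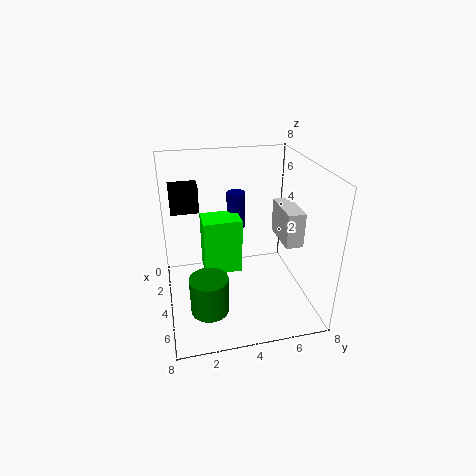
a_1 = 3.5, b_1 = 2, c_1 = 2.5, p_1 = 1.5, a_2 = 2.5, b_2 = 6.5, c_2 = 3.5, p_2 = 2.5, t_2 = 2, a_3 = 3.5, b_3 = 4, c_3 = 4.5, t_3 = 2, a_4 = 6, b_4 = 2, c_4 = 1, s_4 = 1, b_5 = 0.5, c_5 = 5.5, p_5 = 1, q_5 = 1.5, t_5 = 1.5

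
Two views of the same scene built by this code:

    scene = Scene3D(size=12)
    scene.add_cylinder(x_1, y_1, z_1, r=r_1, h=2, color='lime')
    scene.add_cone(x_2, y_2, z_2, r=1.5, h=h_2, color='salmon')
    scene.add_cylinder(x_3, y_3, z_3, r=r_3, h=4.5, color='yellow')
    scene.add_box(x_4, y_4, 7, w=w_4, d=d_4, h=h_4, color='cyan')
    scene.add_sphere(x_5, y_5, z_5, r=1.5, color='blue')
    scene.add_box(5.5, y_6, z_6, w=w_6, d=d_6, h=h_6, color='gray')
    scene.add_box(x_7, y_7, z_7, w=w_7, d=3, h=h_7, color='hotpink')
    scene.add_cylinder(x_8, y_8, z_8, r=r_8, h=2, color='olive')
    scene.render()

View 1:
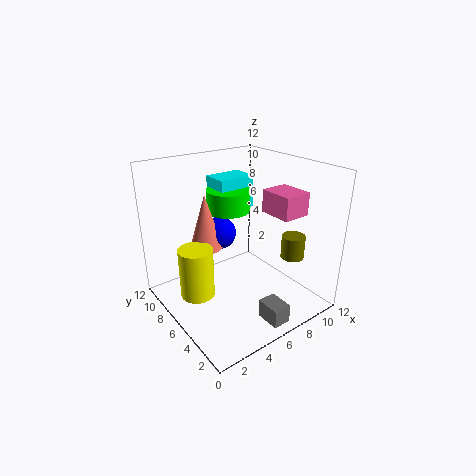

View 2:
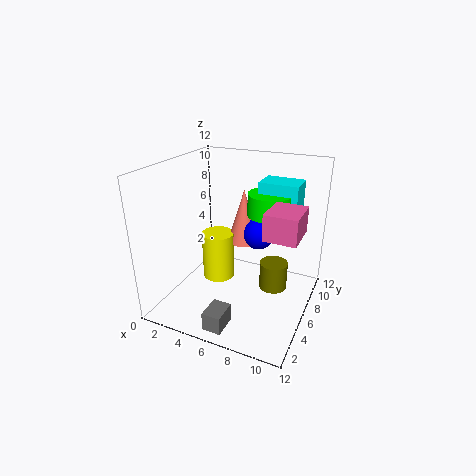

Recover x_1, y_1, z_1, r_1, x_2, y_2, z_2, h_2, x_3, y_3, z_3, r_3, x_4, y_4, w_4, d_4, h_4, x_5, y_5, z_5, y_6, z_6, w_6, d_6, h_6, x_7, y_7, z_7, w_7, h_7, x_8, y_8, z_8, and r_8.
x_1 = 7.5; y_1 = 9.5; z_1 = 7; r_1 = 2; x_2 = 5; y_2 = 9.5; z_2 = 4; h_2 = 5; x_3 = 3; y_3 = 8; z_3 = 0.5; r_3 = 1.5; x_4 = 6.5; y_4 = 9; w_4 = 3.5; d_4 = 2.5; h_4 = 3; x_5 = 6.5; y_5 = 9.5; z_5 = 5; y_6 = 0.5; z_6 = 0.5; w_6 = 1.5; d_6 = 2; h_6 = 1.5; x_7 = 9; y_7 = 3.5; z_7 = 7.5; w_7 = 2.5; h_7 = 2; x_8 = 10; y_8 = 3.5; z_8 = 4; r_8 = 1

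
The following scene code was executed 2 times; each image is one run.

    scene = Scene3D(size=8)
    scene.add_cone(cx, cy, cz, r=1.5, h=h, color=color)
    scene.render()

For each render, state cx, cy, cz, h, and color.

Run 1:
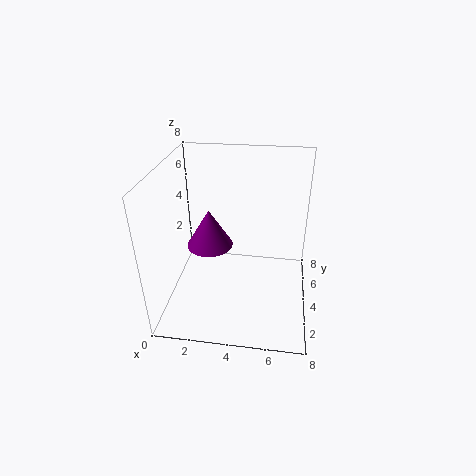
cx = 1.75; cy = 6.5; cz = 1.75; h = 2.5; color = 'purple'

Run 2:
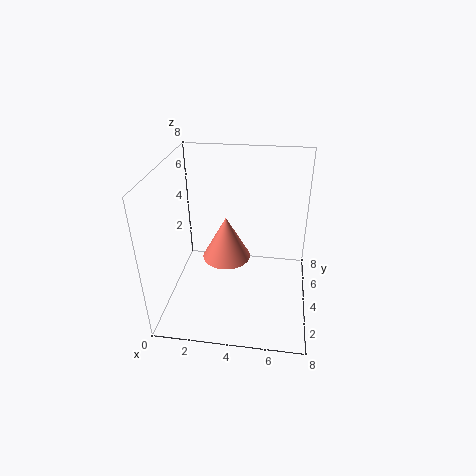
cx = 3; cy = 5.75; cz = 1.5; h = 2.75; color = 'salmon'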